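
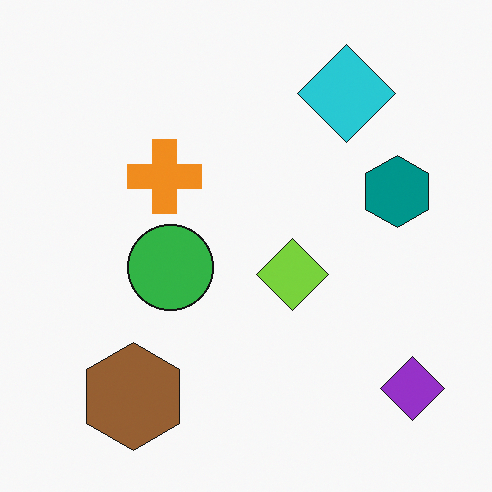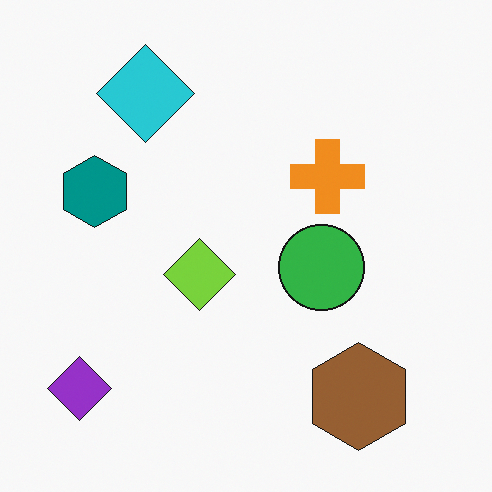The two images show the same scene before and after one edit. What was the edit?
The transformation is: flipped horizontally (left ↔ right).

The purple diamond is in the bottom-right of the first image and the bottom-left of the second — shapes on opposite sides of the vertical midline have swapped in a mirror flip.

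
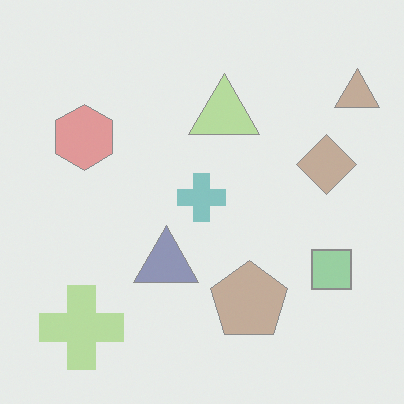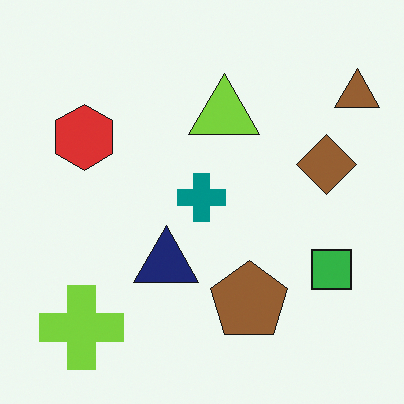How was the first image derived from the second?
The image was given much lower contrast.

Tones are pushed toward mid-grey across the whole image — a global contrast change.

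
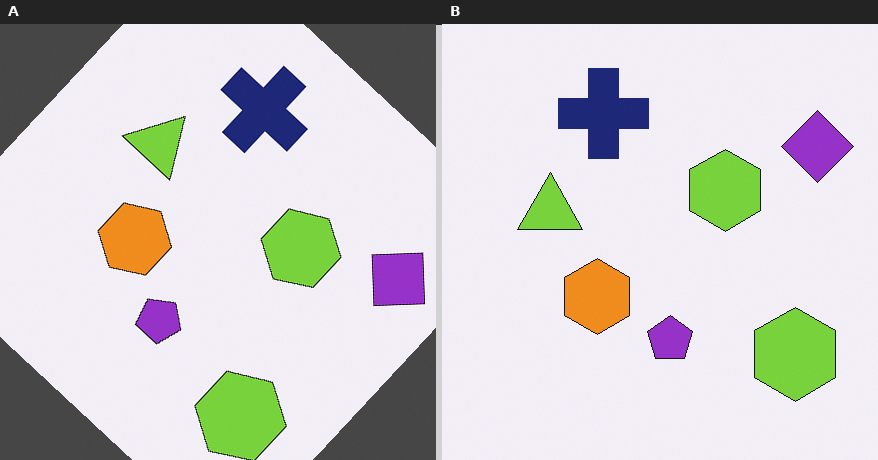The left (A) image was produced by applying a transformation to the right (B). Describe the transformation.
This is the original image rotated clockwise by a large amount — several tens of degrees.

Every shape is tilted by the same angle and the image corners show triangular fill wedges — a whole-image rotation by a non-right angle.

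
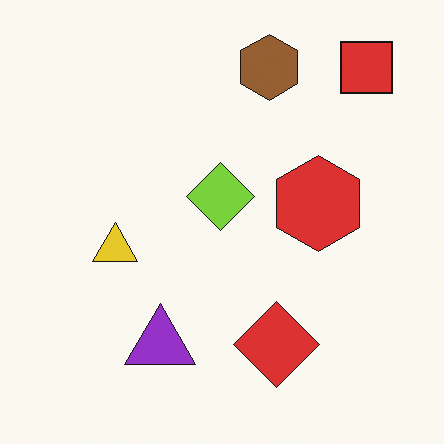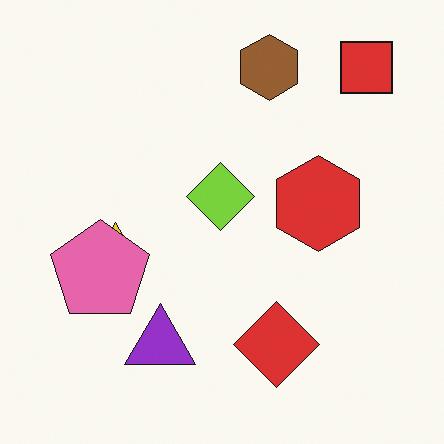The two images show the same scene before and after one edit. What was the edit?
It was overlaid with an additional pink pentagon.

A pink pentagon appears in the second image that is absent from the first.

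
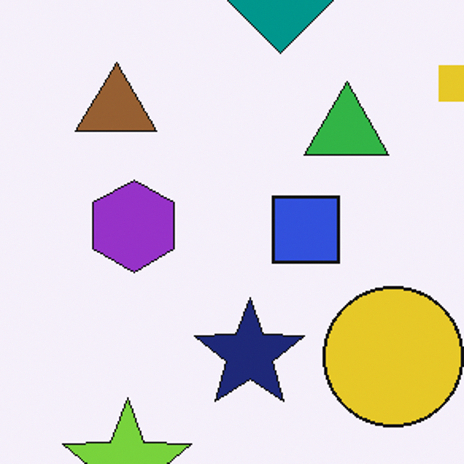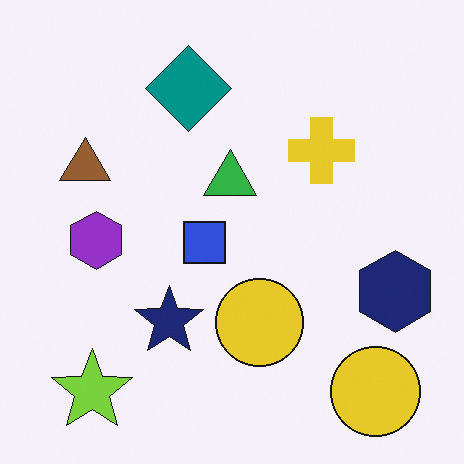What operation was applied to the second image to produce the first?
This is the original image cropped to a modestly smaller region and rescaled.

The visible shapes are larger and the field of view is narrower; shapes near the original edges may be partly or wholly outside the frame — a crop-and-rescale.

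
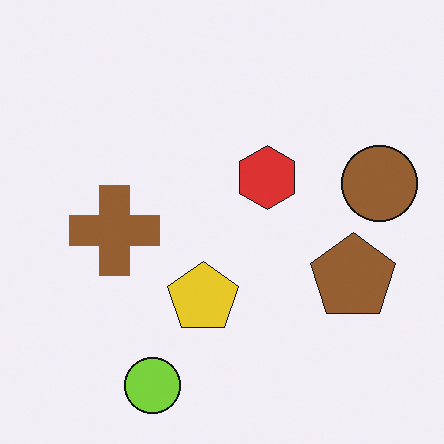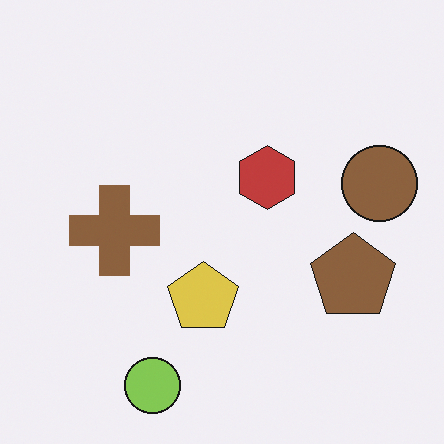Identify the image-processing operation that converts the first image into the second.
It was slightly desaturated.

All colors are more muted and greyish — a global saturation change.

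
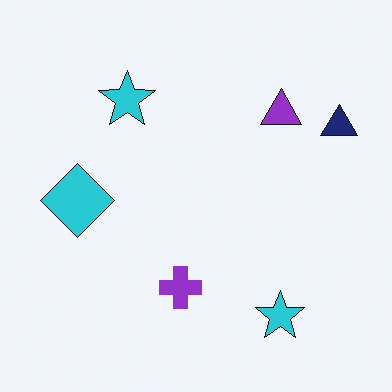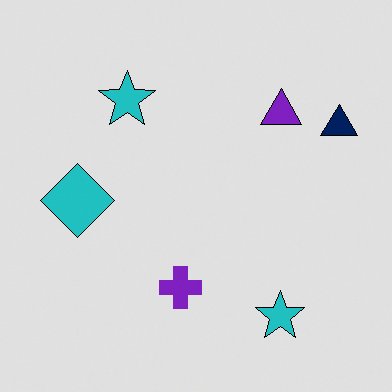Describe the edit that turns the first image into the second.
The second image is the first moderately posterized.

Each flat color has snapped to a coarser quantized level — most visibly, the near-white background has dropped to a flat grey.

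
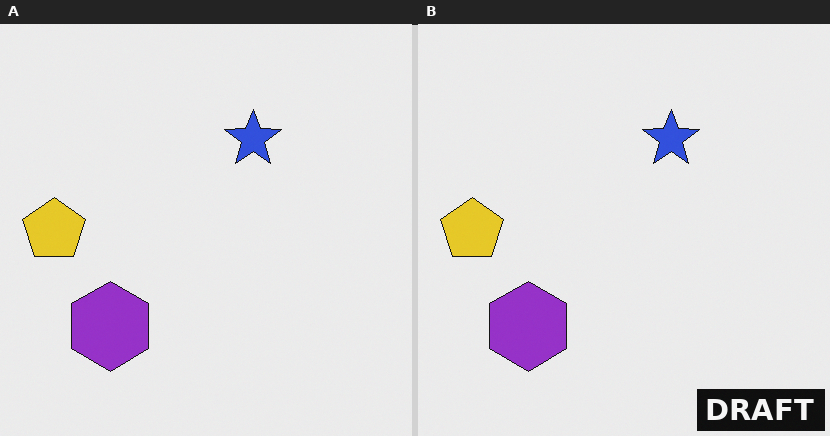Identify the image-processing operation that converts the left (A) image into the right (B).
It was watermarked with the text "DRAFT" in the lower-right corner.

A dark label reading "DRAFT" appears in the lower-right corner.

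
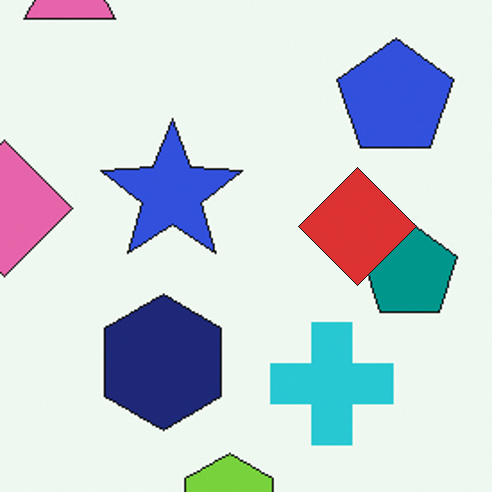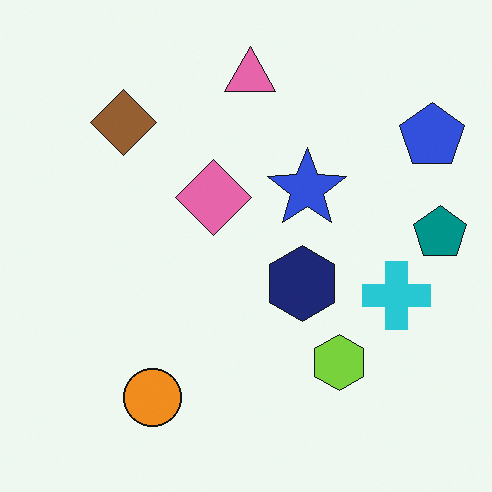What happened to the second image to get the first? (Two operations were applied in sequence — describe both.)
The image was cropped to a noticeably smaller region and rescaled, then overlaid with an additional red diamond.

The visible shapes are larger and the field of view is narrower; shapes near the original edges may be partly or wholly outside the frame — a crop-and-rescale. A red diamond appears in the first image that is absent from the second.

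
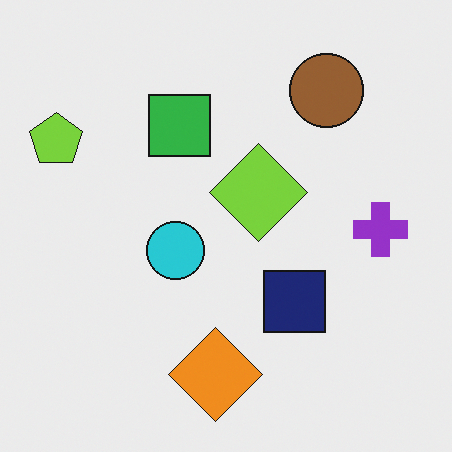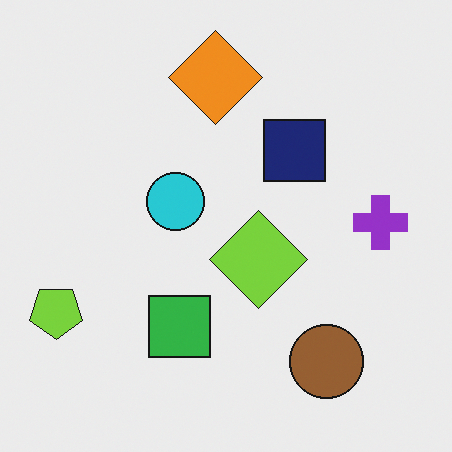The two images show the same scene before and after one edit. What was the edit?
This is the original image flipped vertically (top ↔ bottom).

The orange diamond is in the bottom of the first image and the top of the second — shapes on opposite sides of the horizontal midline have swapped in a mirror flip.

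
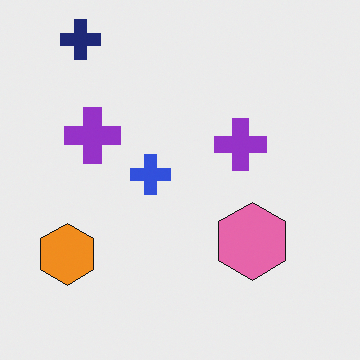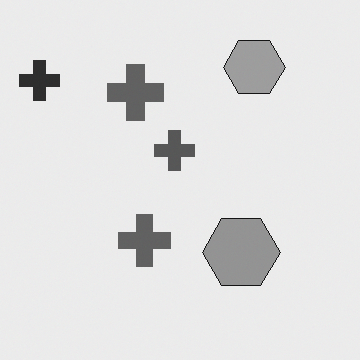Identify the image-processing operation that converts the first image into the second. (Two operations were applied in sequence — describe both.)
The image was converted to grayscale, then transposed (reflected across the top-left ↔ bottom-right diagonal).

All color is removed — every shape is now a shade of grey. Shapes have swapped their row and column positions — what was in the top-right is now in the bottom-left — a diagonal reflection.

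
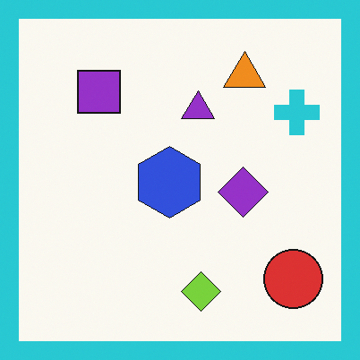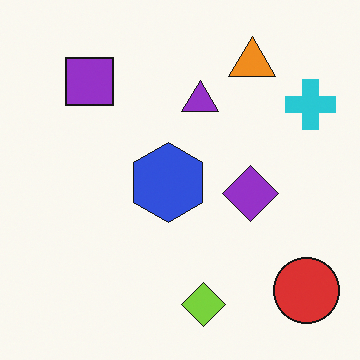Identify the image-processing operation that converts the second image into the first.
The image was framed with a cyan border.

A solid cyan frame runs around the edge of the first image, with the content slightly shrunk inside it.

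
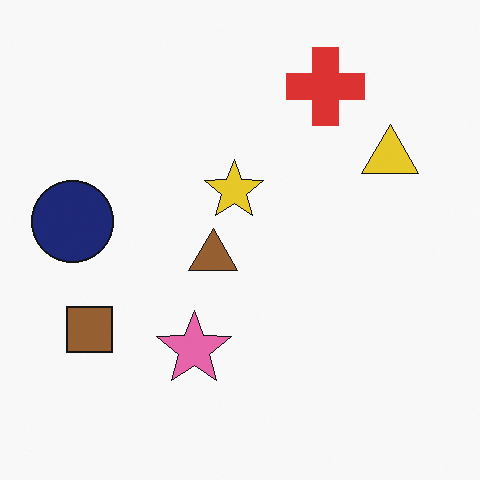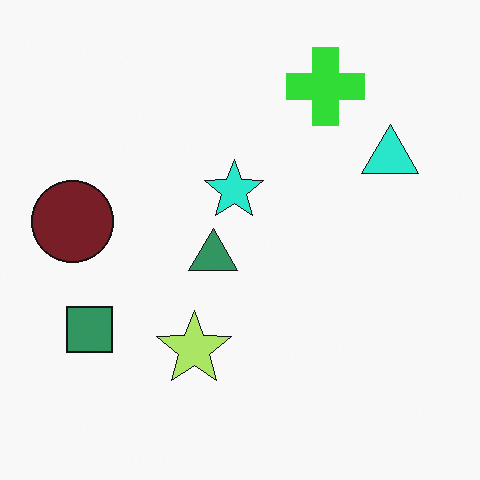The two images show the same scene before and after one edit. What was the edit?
It was hue-shifted through roughly a third of the color wheel.

Every shape's color has rotated by the same amount around the hue wheel — a uniform hue shift.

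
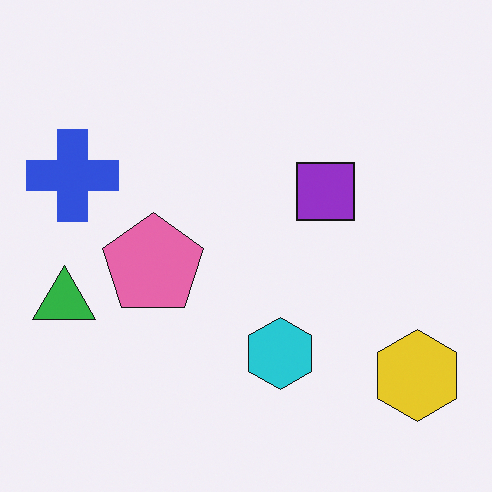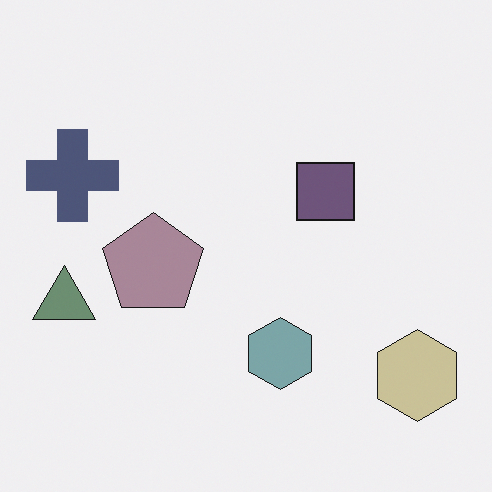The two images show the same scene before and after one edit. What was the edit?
Heavily desaturated.

All colors are more muted and greyish — a global saturation change.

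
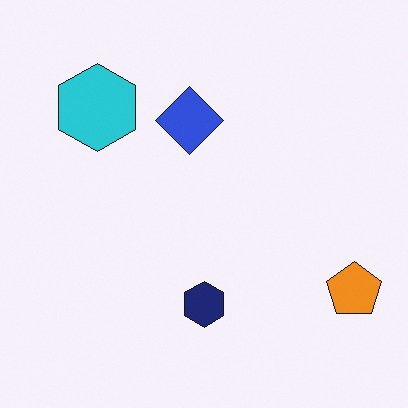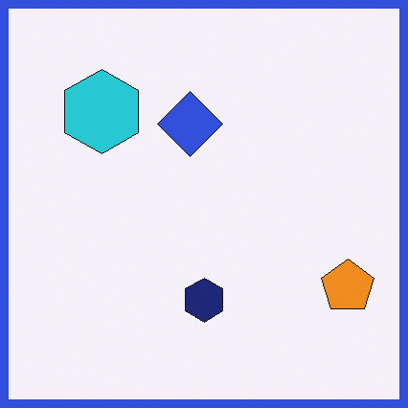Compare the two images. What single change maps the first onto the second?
It was framed with a blue border.

A solid blue frame runs around the edge of the second image, with the content slightly shrunk inside it.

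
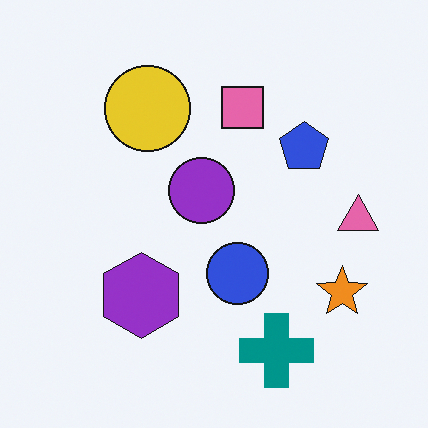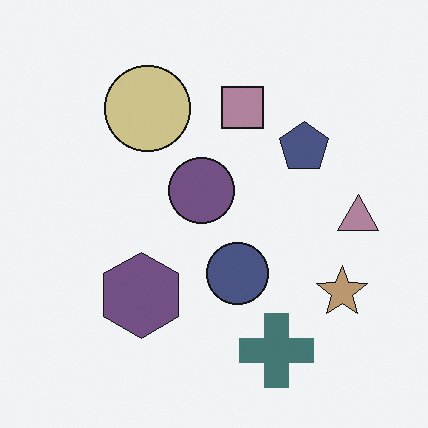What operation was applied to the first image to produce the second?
Heavily desaturated.

All colors are more muted and greyish — a global saturation change.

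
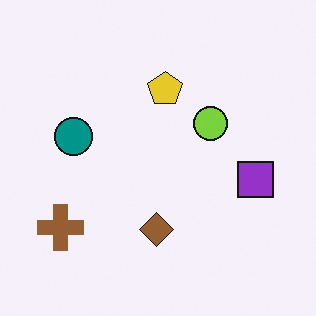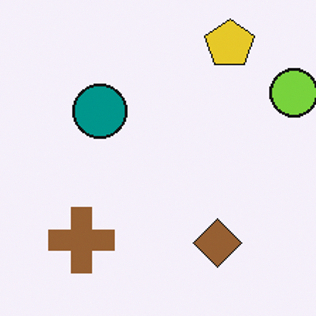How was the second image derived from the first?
The second image is the first cropped slightly and scaled back up.

The visible shapes are larger and the field of view is narrower; shapes near the original edges may be partly or wholly outside the frame — a crop-and-rescale.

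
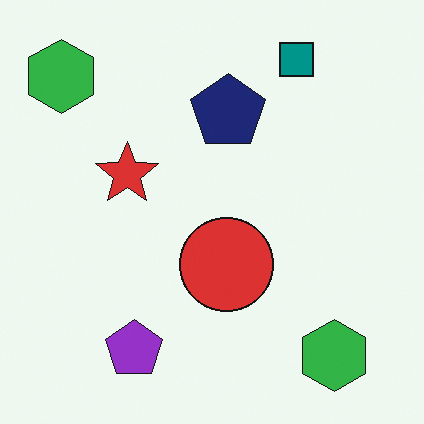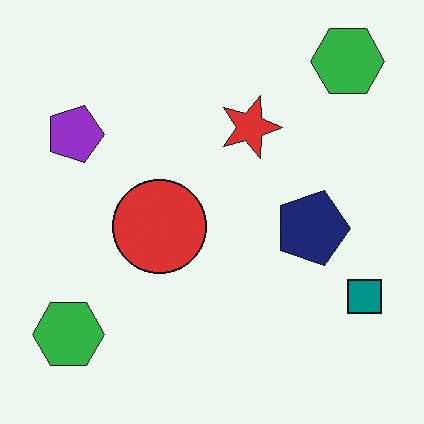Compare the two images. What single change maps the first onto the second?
The image was rotated 90° clockwise.

The teal square sits in the top-right of the first image and the bottom-right of the second — consistent with a whole-image 90° clockwise rotation.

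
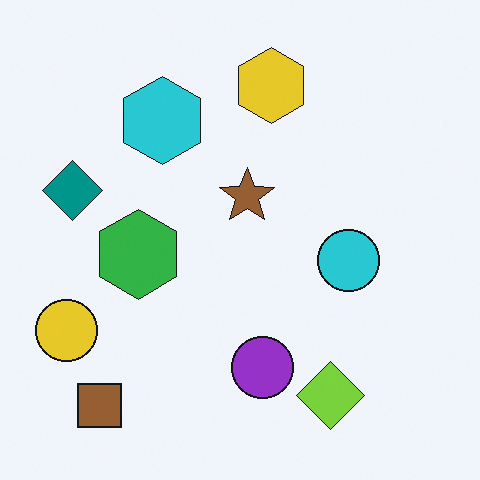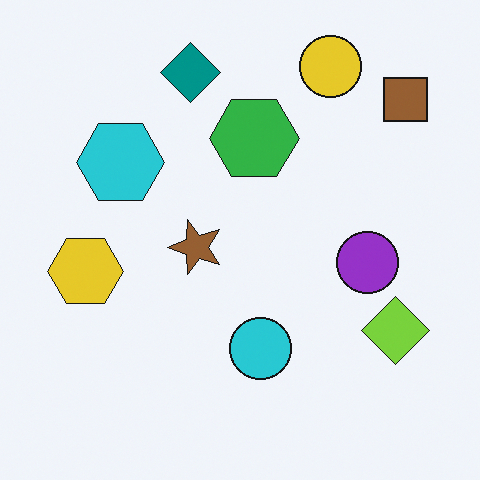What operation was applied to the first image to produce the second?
Transposed (reflected across the top-left ↔ bottom-right diagonal).

Shapes have swapped their row and column positions — what was in the top-right is now in the bottom-left — a diagonal reflection.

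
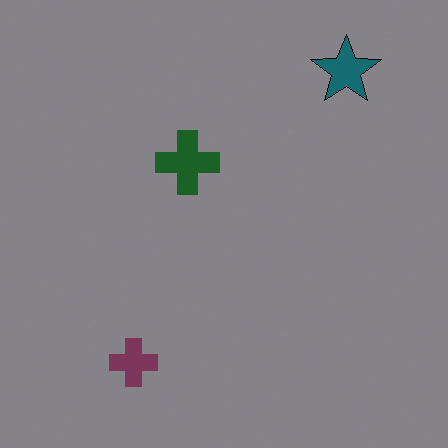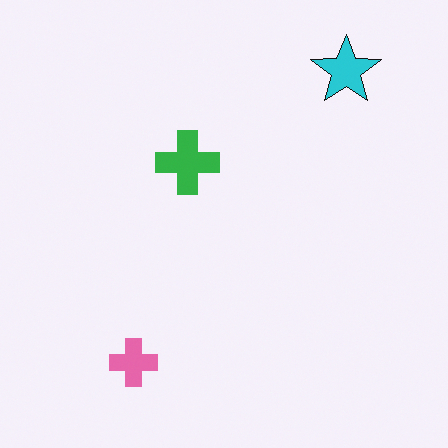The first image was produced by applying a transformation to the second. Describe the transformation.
The image was noticeably darkened.

Every pixel — background and shapes alike — is uniformly darkened.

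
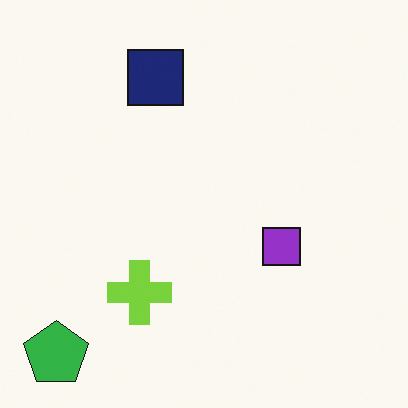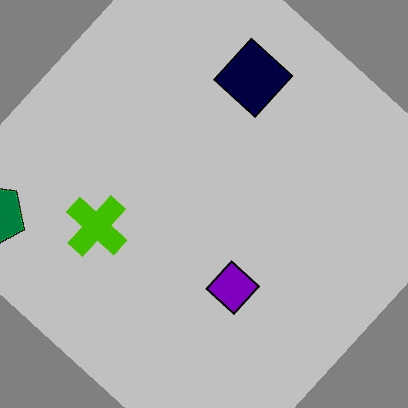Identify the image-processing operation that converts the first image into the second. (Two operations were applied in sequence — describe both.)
Rotated clockwise by a large amount — several tens of degrees, then aggressively posterized.

Every shape is tilted by the same angle and the image corners show triangular fill wedges — a whole-image rotation by a non-right angle. Each flat color has snapped to a coarser quantized level — most visibly, the near-white background has dropped to a flat grey.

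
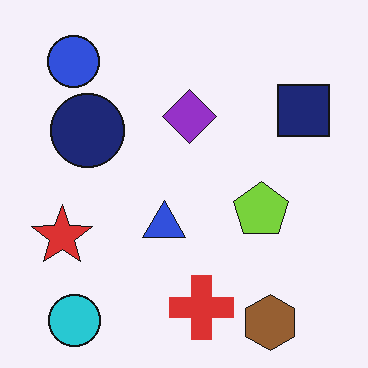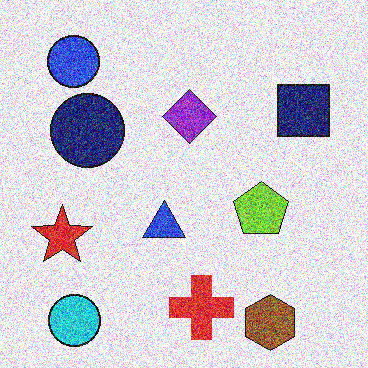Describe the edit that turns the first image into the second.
It was degraded with heavy additive noise.

Random speckle covers the whole image, including the flat background.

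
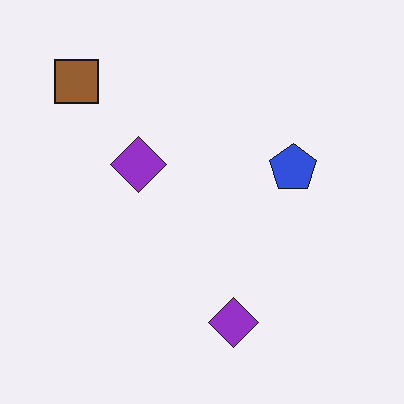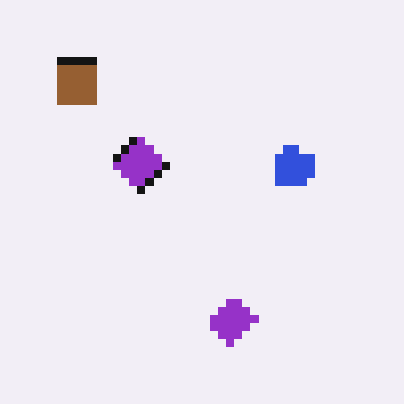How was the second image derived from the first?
This is the original image moderately pixelated.

Shapes are reduced to large square blocks; fine edges and outlines are lost — a downscale-then-upscale (mosaic) effect.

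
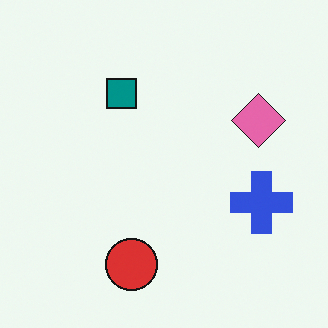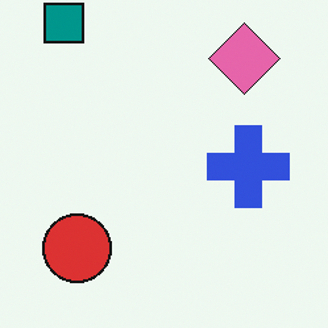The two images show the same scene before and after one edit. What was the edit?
It was cropped slightly and scaled back up.

The visible shapes are larger and the field of view is narrower; shapes near the original edges may be partly or wholly outside the frame — a crop-and-rescale.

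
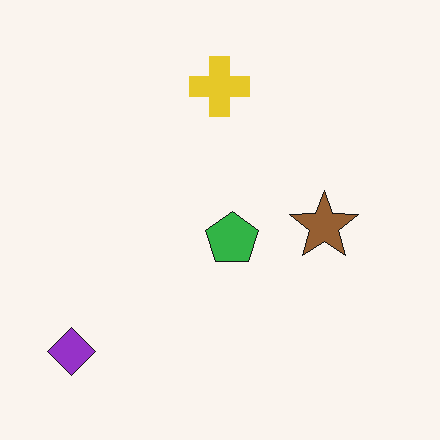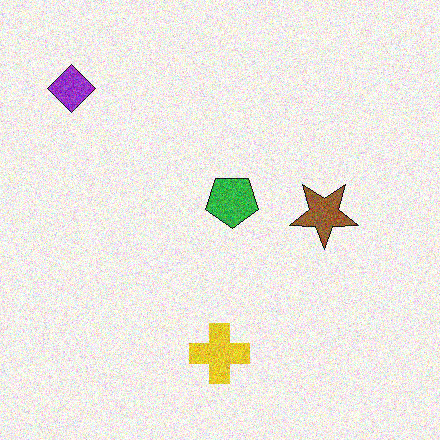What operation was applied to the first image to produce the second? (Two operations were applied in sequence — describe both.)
The second image is the first flipped vertically (top ↔ bottom), then degraded with moderate additive noise.

The yellow cross is in the top of the first image and the bottom of the second — shapes on opposite sides of the horizontal midline have swapped in a mirror flip. Random speckle covers the whole image, including the flat background.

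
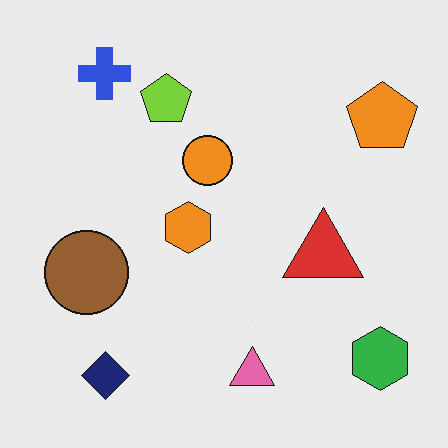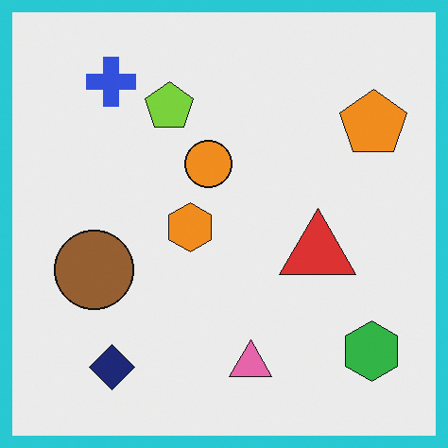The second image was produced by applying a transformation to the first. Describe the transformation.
It was framed with a cyan border.

A solid cyan frame runs around the edge of the second image, with the content slightly shrunk inside it.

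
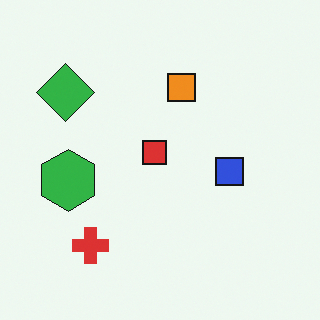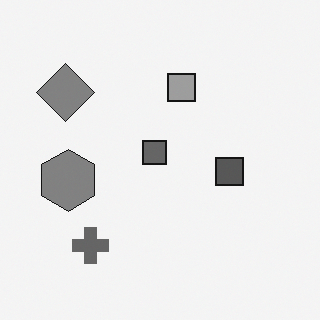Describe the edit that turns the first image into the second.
It was converted to grayscale.

All color is removed — every shape is now a shade of grey.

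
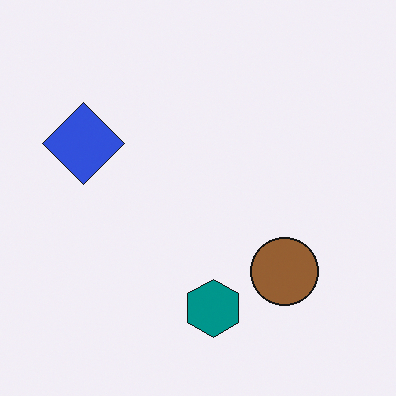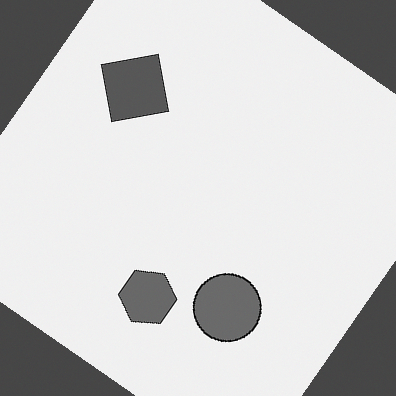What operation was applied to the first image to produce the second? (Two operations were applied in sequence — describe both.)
The transformation is: rotated clockwise by a large amount — several tens of degrees, then converted to grayscale.

Every shape is tilted by the same angle and the image corners show triangular fill wedges — a whole-image rotation by a non-right angle. All color is removed — every shape is now a shade of grey.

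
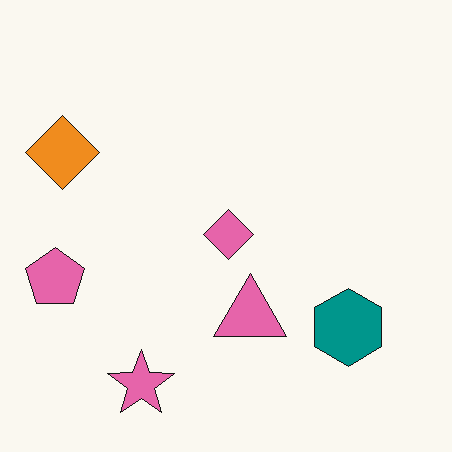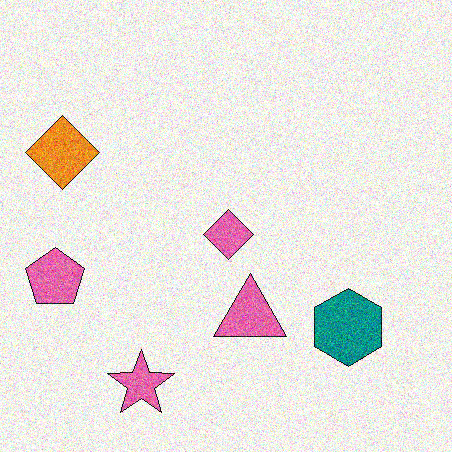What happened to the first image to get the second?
The image was degraded with strong gaussian noise.

Random speckle covers the whole image, including the flat background.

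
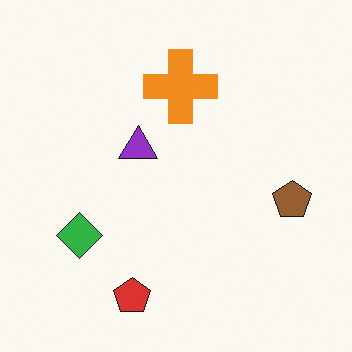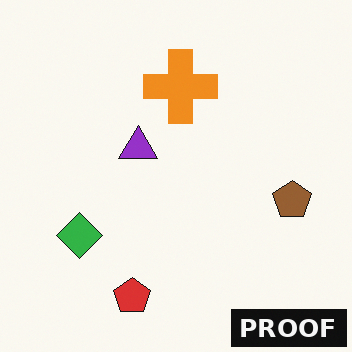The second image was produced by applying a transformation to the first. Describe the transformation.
It was watermarked with the text "PROOF" in the lower-right corner.

A dark label reading "PROOF" appears in the lower-right corner.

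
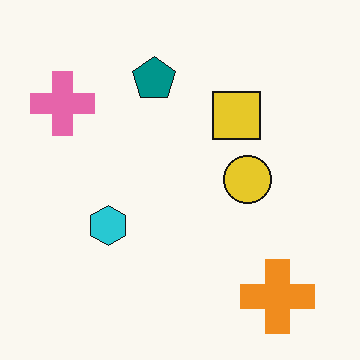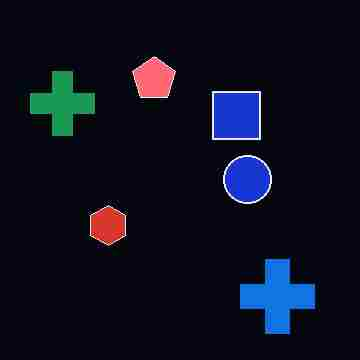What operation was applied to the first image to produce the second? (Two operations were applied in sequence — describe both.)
It was color-inverted (negative), then heavily JPEG-compressed with obvious blocking artifacts.

The light background has become dark and every shape's color is its complement — a photographic negative. Blocky 8×8 compression artifacts appear around shape edges and the flat background shows ringing — characteristic JPEG degradation.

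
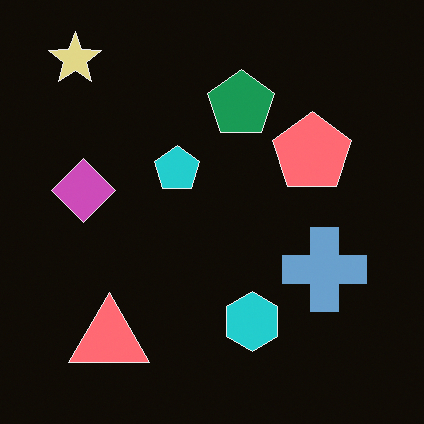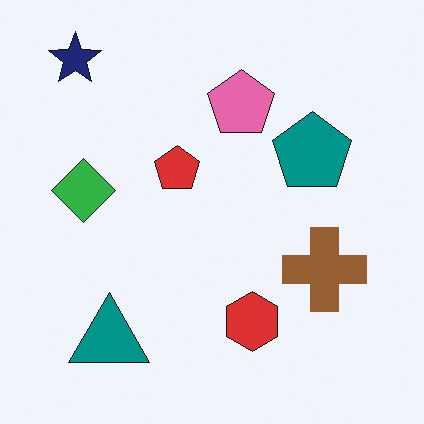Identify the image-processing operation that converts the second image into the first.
Color-inverted (negative).

The light background has become dark and every shape's color is its complement — a photographic negative.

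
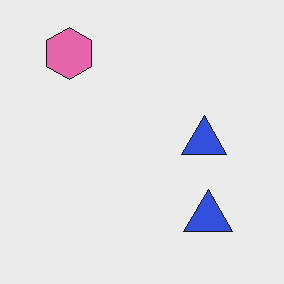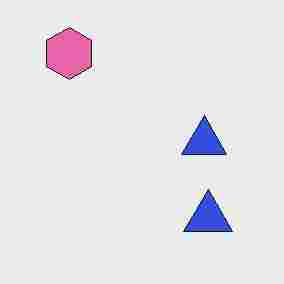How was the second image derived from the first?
Heavily JPEG-compressed with obvious blocking artifacts.

Blocky 8×8 compression artifacts appear around shape edges and the flat background shows ringing — characteristic JPEG degradation.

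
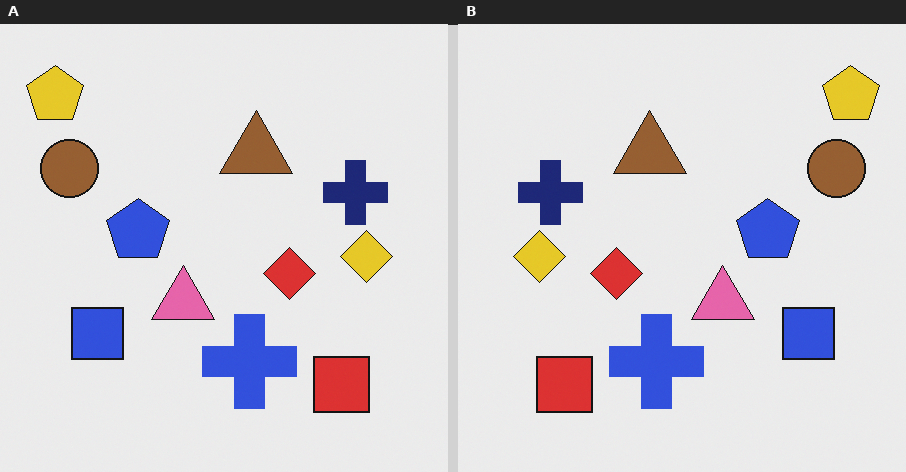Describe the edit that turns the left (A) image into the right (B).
Flipped horizontally (left ↔ right).

The yellow pentagon is in the top-left of the left (A) image and the top-right of the right (B) — shapes on opposite sides of the vertical midline have swapped in a mirror flip.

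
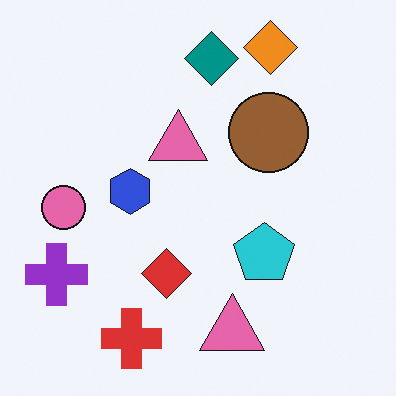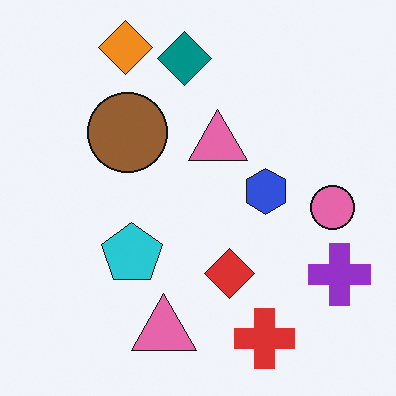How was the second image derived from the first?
Flipped horizontally (left ↔ right).

The purple cross is in the bottom-left of the first image and the bottom-right of the second — shapes on opposite sides of the vertical midline have swapped in a mirror flip.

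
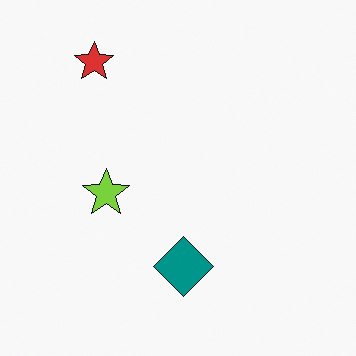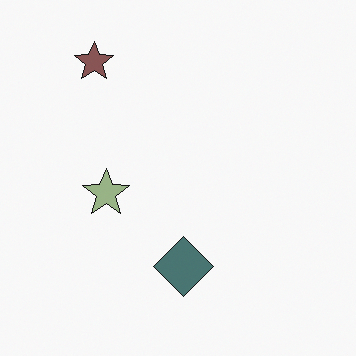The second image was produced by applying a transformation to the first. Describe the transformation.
This is the original image heavily desaturated.

All colors are more muted and greyish — a global saturation change.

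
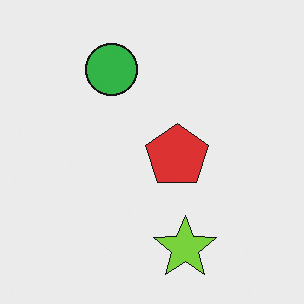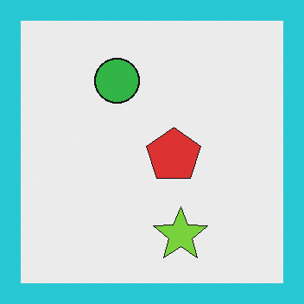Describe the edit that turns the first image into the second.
It was framed with a cyan border.

A solid cyan frame runs around the edge of the second image, with the content slightly shrunk inside it.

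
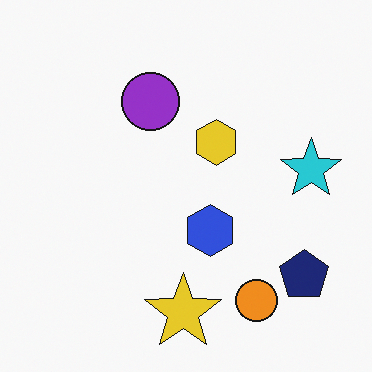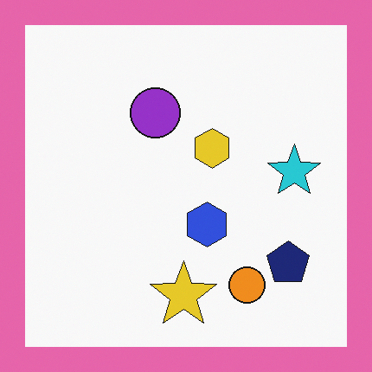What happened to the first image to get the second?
The second image is the first framed with a pink border.

A solid pink frame runs around the edge of the second image, with the content slightly shrunk inside it.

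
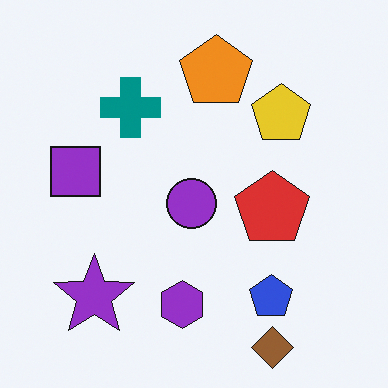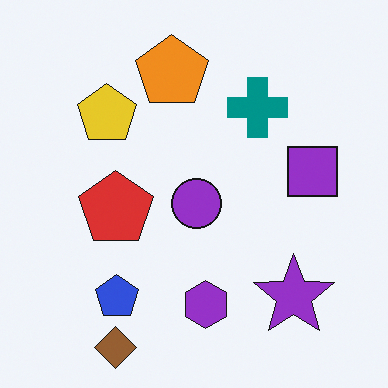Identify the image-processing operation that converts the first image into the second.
This is the original image flipped horizontally (left ↔ right).

The purple square is in the left of the first image and the right of the second — shapes on opposite sides of the vertical midline have swapped in a mirror flip.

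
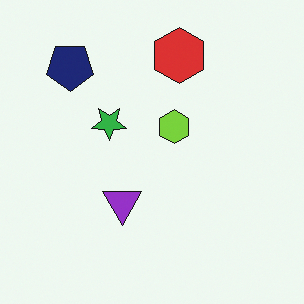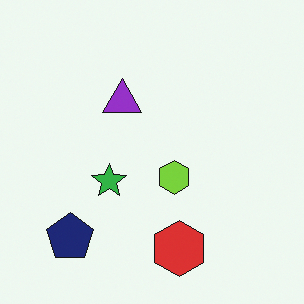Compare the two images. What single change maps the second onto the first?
The transformation is: flipped vertically (top ↔ bottom).

The red hexagon is in the bottom of the second image and the top of the first — shapes on opposite sides of the horizontal midline have swapped in a mirror flip.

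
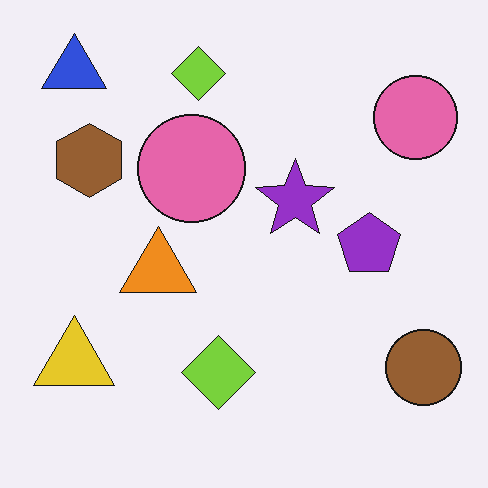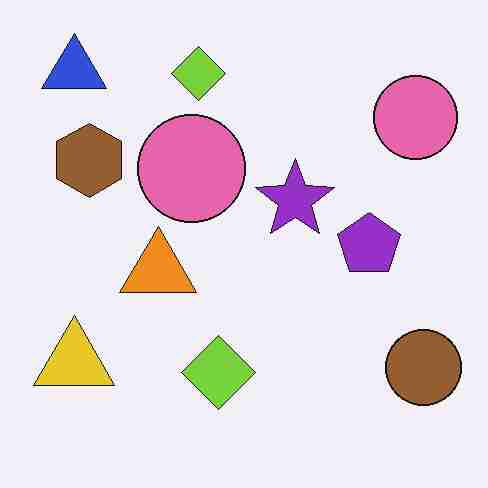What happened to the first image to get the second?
The transformation is: heavily JPEG-compressed with obvious blocking artifacts.

Blocky 8×8 compression artifacts appear around shape edges and the flat background shows ringing — characteristic JPEG degradation.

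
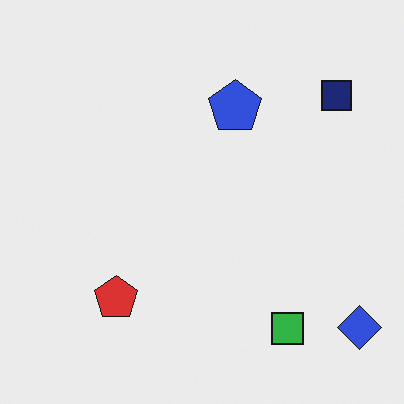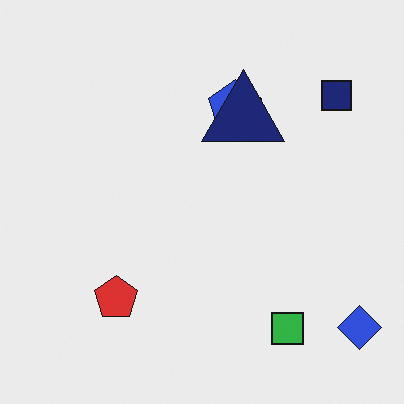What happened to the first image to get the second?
This is the original image overlaid with an additional navy triangle.

A navy triangle appears in the second image that is absent from the first.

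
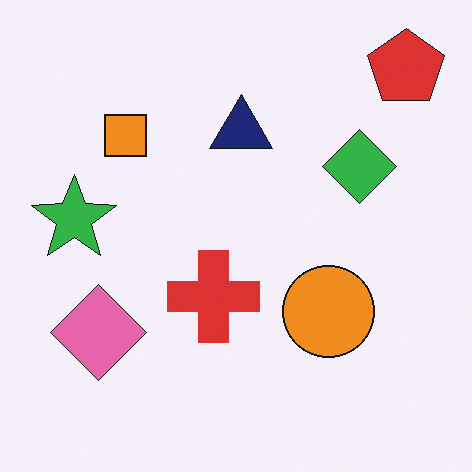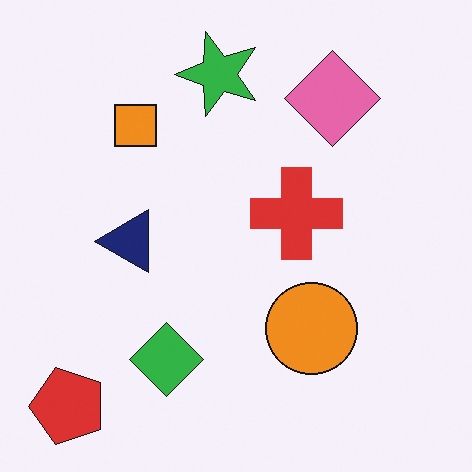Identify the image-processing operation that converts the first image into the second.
It was transposed (reflected across the top-left ↔ bottom-right diagonal).

Shapes have swapped their row and column positions — what was in the top-right is now in the bottom-left — a diagonal reflection.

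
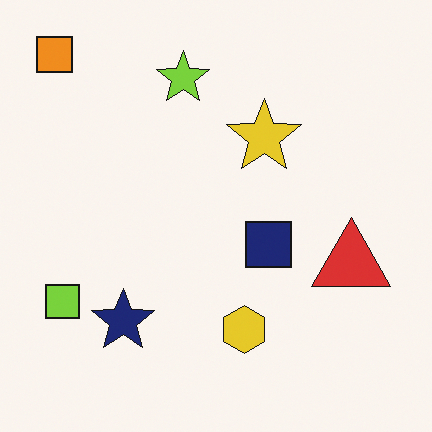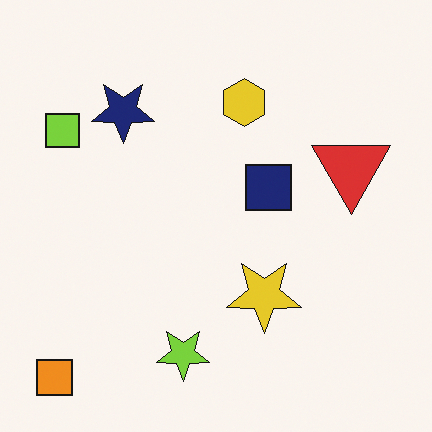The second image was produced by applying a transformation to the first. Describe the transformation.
It was flipped vertically (top ↔ bottom).

The orange square is in the top-left of the first image and the bottom-left of the second — shapes on opposite sides of the horizontal midline have swapped in a mirror flip.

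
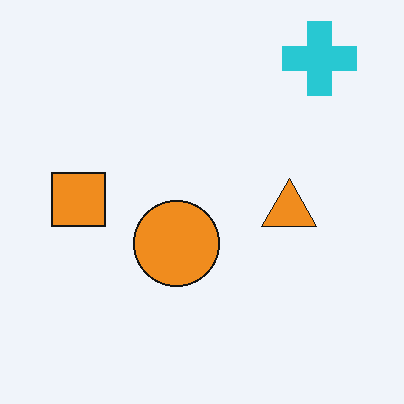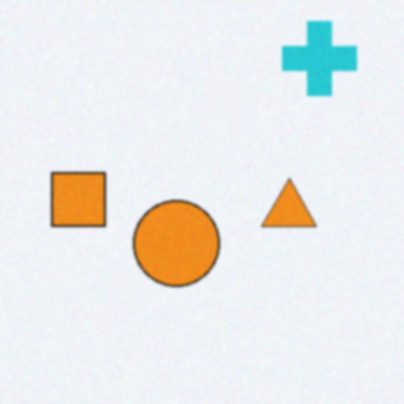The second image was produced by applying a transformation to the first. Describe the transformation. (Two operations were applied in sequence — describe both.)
This is the original image degraded with light additive noise, then given a subtle gaussian blur.

Random speckle covers the whole image, including the flat background. Shape edges and outlines are uniformly softened across the whole image.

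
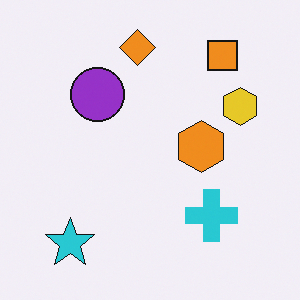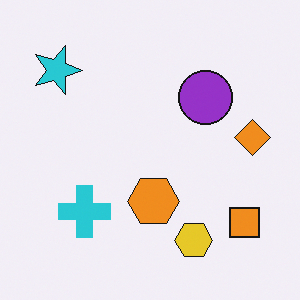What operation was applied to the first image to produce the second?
Rotated 90° clockwise.

The cyan star sits in the bottom-left of the first image and the top-left of the second — consistent with a whole-image 90° clockwise rotation.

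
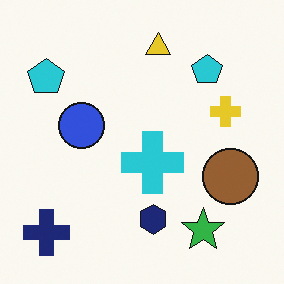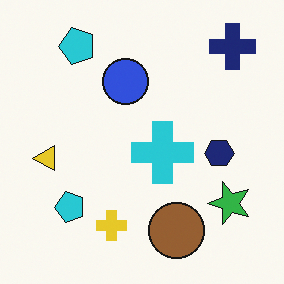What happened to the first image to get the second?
The transformation is: transposed (reflected across the top-left ↔ bottom-right diagonal).

Shapes have swapped their row and column positions — what was in the top-right is now in the bottom-left — a diagonal reflection.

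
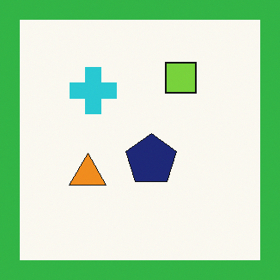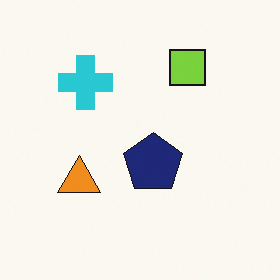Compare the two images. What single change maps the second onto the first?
Framed with a green border.

A solid green frame runs around the edge of the first image, with the content slightly shrunk inside it.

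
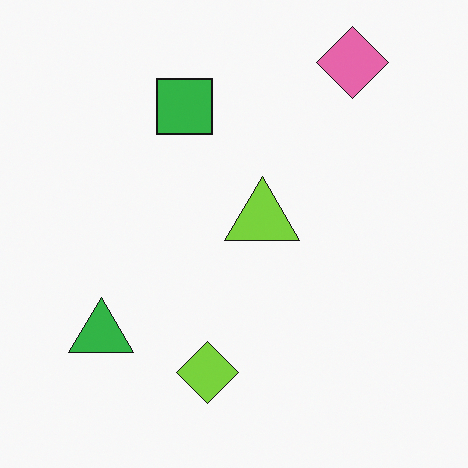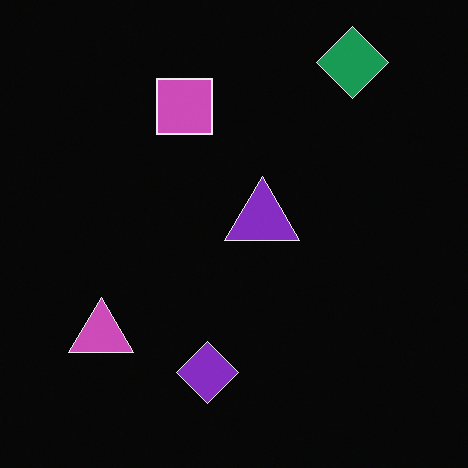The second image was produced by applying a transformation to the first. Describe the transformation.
The second image is the first color-inverted (negative).

The light background has become dark and every shape's color is its complement — a photographic negative.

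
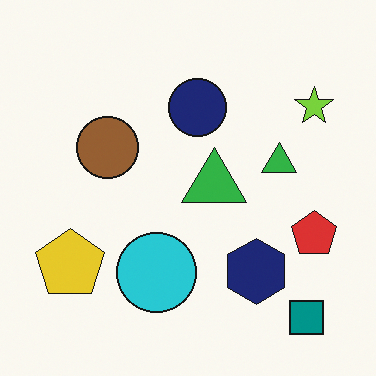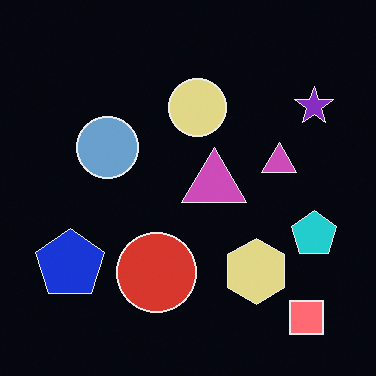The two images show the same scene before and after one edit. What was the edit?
The second image is the first color-inverted (negative).

The light background has become dark and every shape's color is its complement — a photographic negative.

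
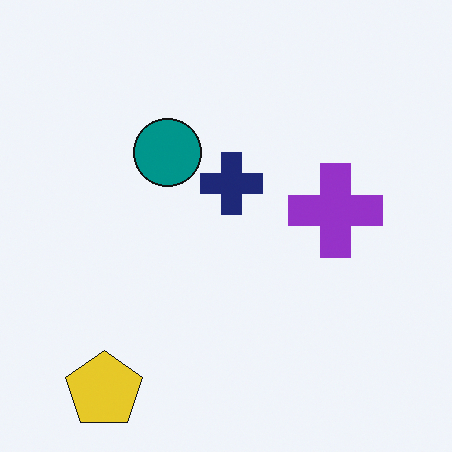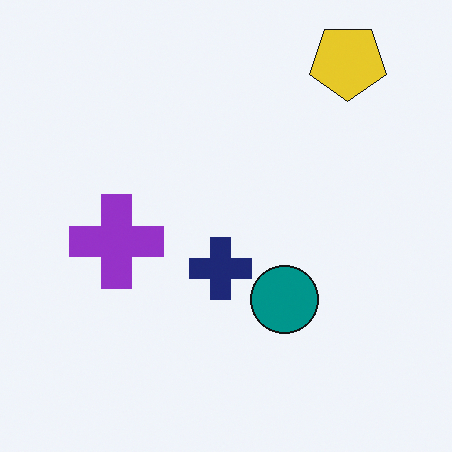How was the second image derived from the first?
This is the original image rotated 180°.

The yellow pentagon sits in the bottom-left of the first image and the top-right of the second — consistent with a whole-image 180° rotation.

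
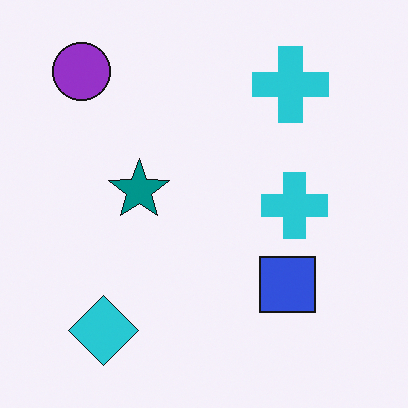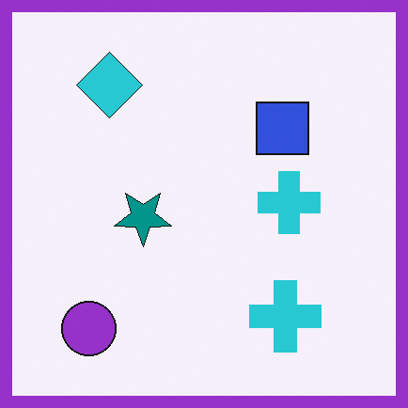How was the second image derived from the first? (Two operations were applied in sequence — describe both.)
Flipped vertically (top ↔ bottom), then framed with a purple border.

The purple circle is in the top-left of the first image and the bottom-left of the second — shapes on opposite sides of the horizontal midline have swapped in a mirror flip. A solid purple frame runs around the edge of the second image, with the content slightly shrunk inside it.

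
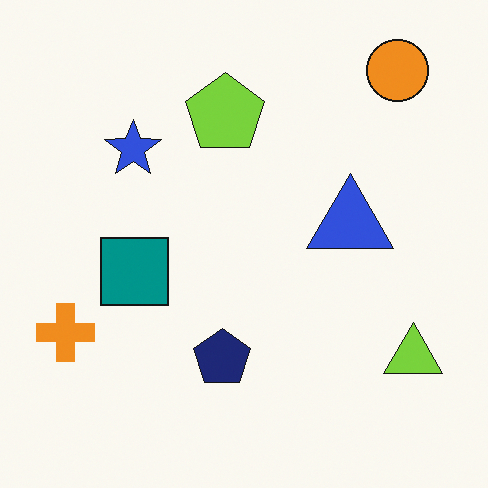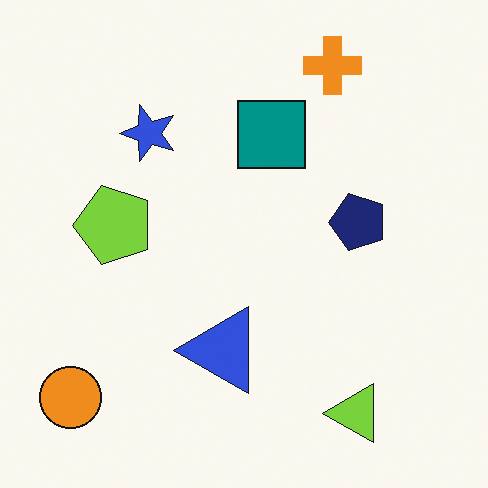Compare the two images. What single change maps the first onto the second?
Transposed (reflected across the top-left ↔ bottom-right diagonal).

Shapes have swapped their row and column positions — what was in the top-right is now in the bottom-left — a diagonal reflection.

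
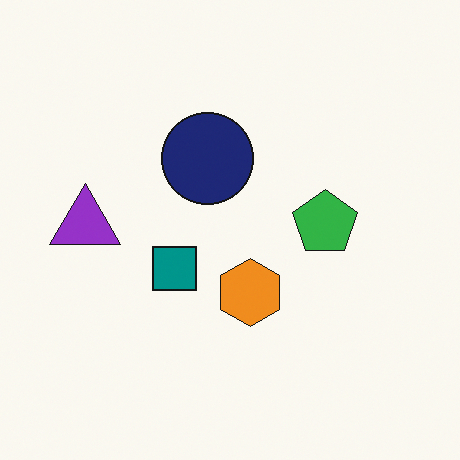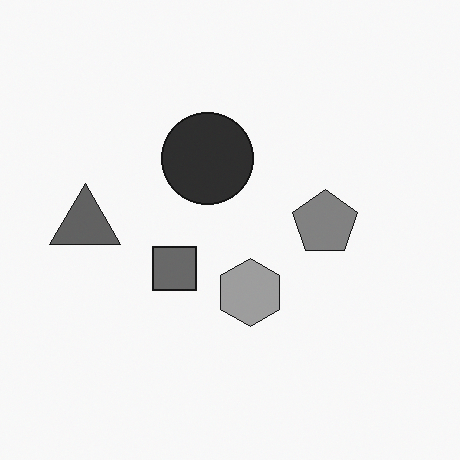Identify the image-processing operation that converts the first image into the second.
The image was converted to grayscale.

All color is removed — every shape is now a shade of grey.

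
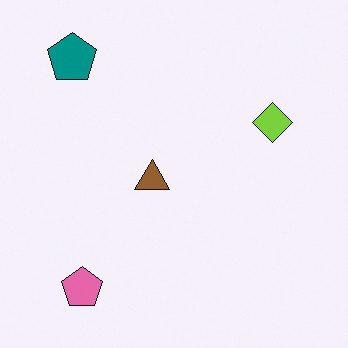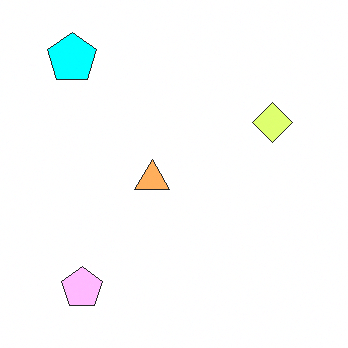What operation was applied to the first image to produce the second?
The image was brightened a lot.

Every pixel — background and shapes alike — is uniformly brightened.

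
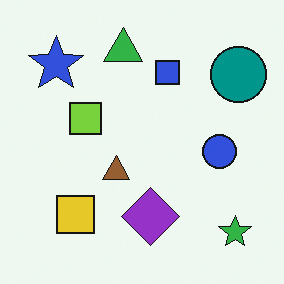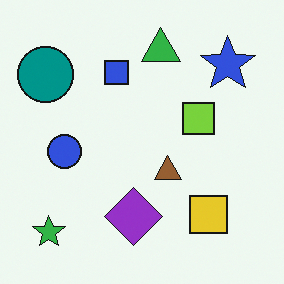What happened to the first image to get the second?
Flipped horizontally (left ↔ right).

The teal circle is in the top-right of the first image and the top-left of the second — shapes on opposite sides of the vertical midline have swapped in a mirror flip.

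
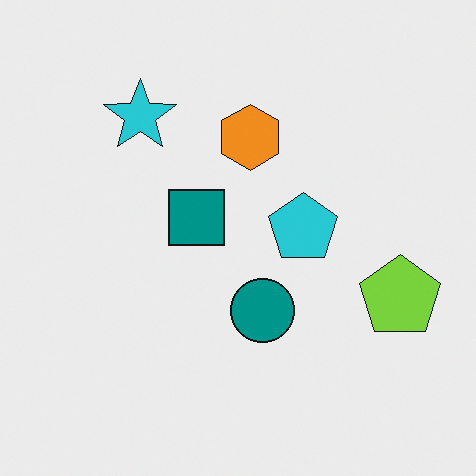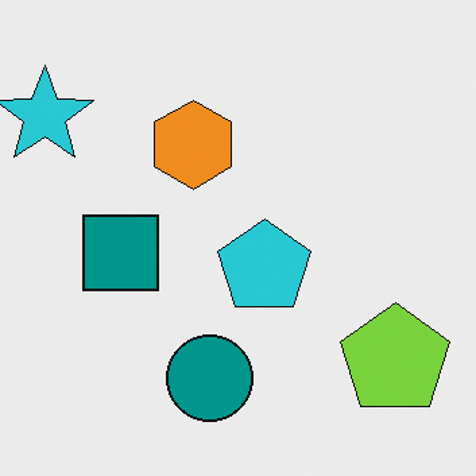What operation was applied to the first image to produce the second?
This is the original image cropped to a modestly smaller region and rescaled.

The visible shapes are larger and the field of view is narrower; shapes near the original edges may be partly or wholly outside the frame — a crop-and-rescale.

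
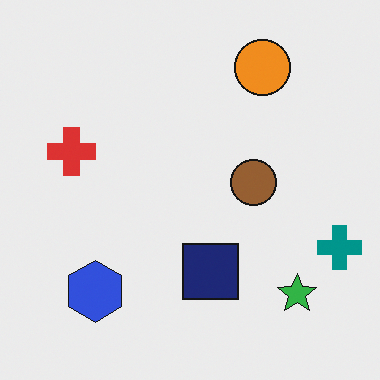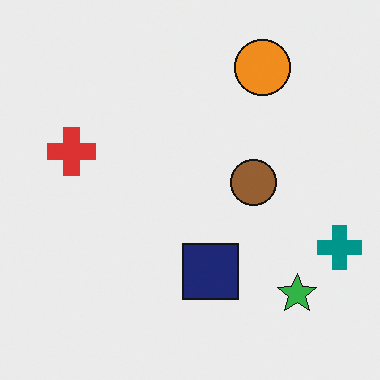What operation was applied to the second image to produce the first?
It was overlaid with an additional blue hexagon.

A blue hexagon appears in the first image that is absent from the second.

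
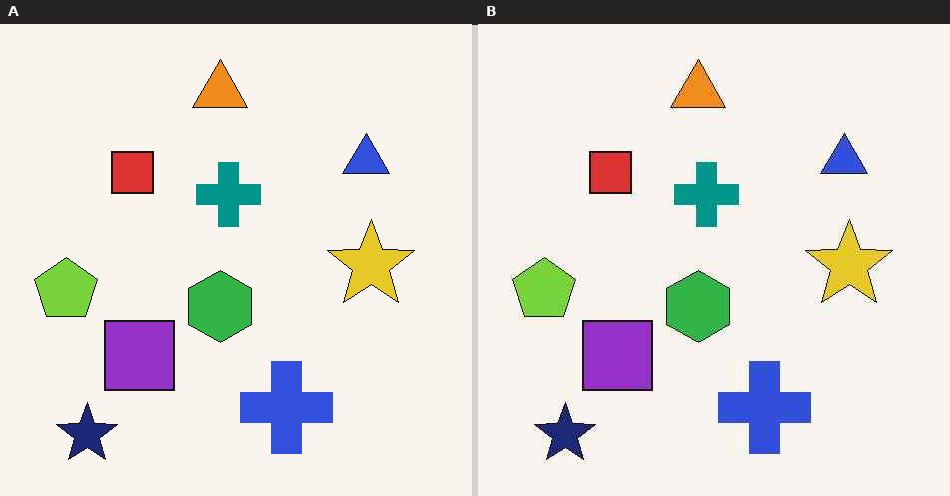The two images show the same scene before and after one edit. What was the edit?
The right (B) image is the left (A) JPEG-compressed with visible artifacts.

Blocky 8×8 compression artifacts appear around shape edges and the flat background shows ringing — characteristic JPEG degradation.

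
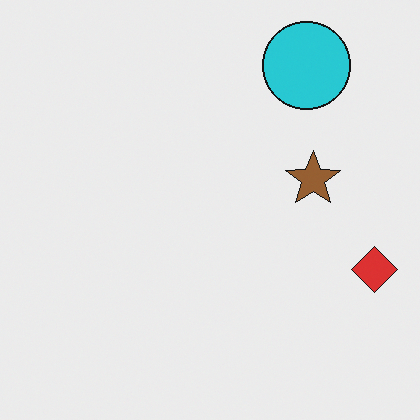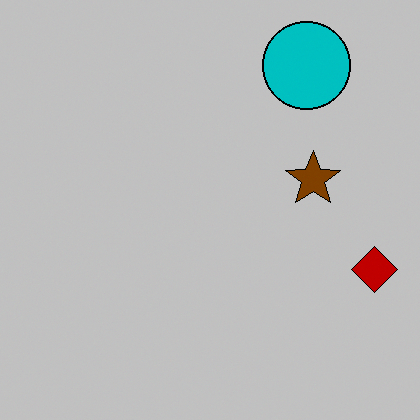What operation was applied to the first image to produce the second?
The image was heavily posterized to just a handful of flat colors.

Each flat color has snapped to a coarser quantized level — most visibly, the near-white background has dropped to a flat grey.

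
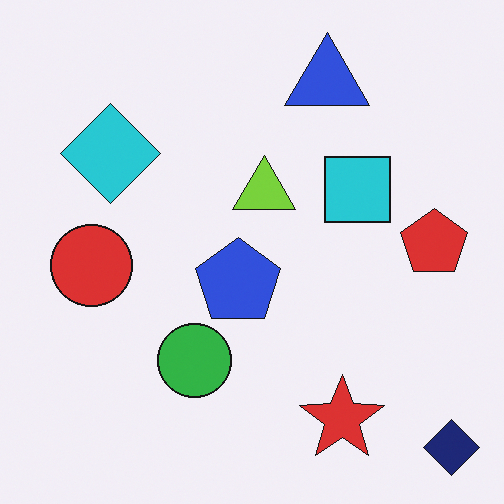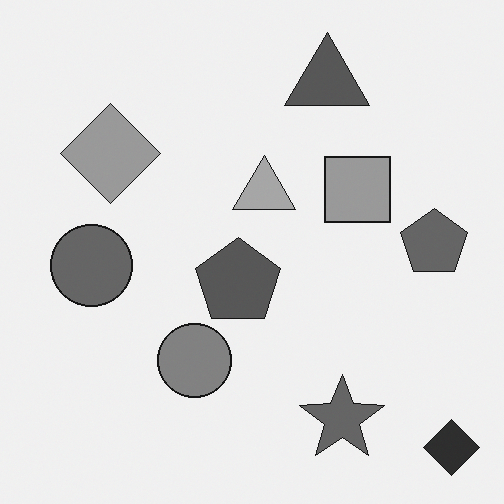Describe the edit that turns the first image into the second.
Converted to grayscale.

All color is removed — every shape is now a shade of grey.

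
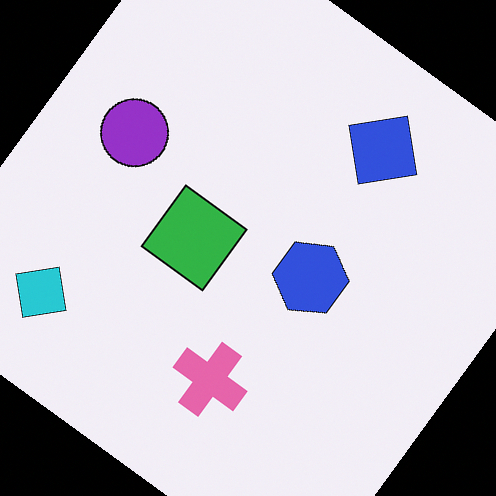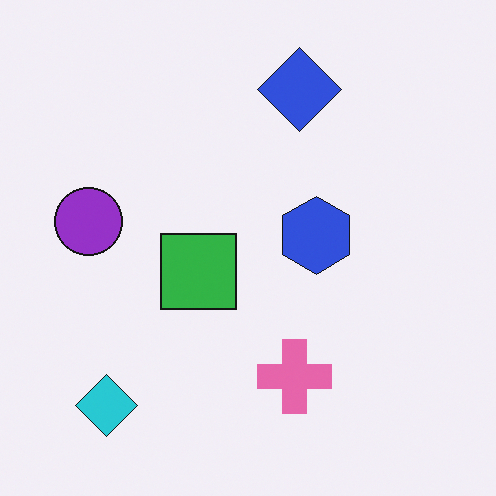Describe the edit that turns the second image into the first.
It was rotated clockwise by a large amount — several tens of degrees.

Every shape is tilted by the same angle and the image corners show triangular fill wedges — a whole-image rotation by a non-right angle.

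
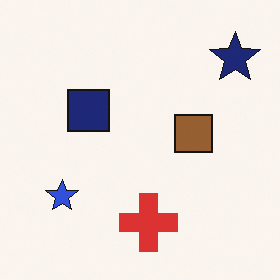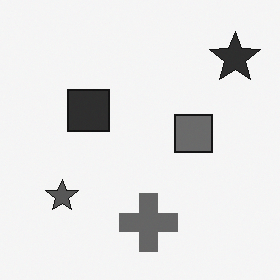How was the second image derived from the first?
This is the original image converted to grayscale.

All color is removed — every shape is now a shade of grey.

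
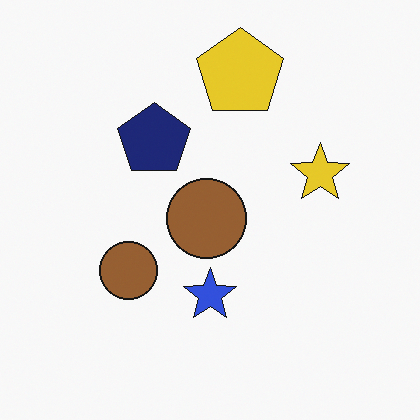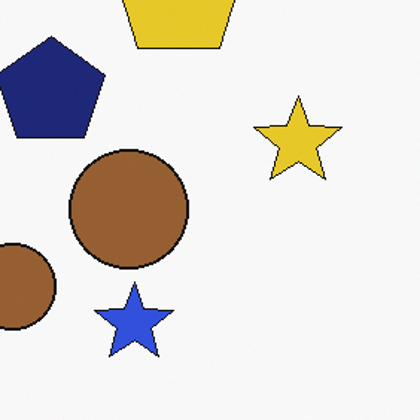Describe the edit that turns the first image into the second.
The image was cropped to a modestly smaller region and rescaled.

The visible shapes are larger and the field of view is narrower; shapes near the original edges may be partly or wholly outside the frame — a crop-and-rescale.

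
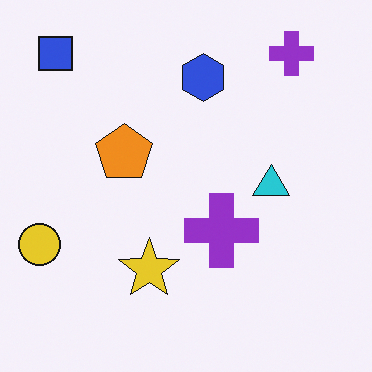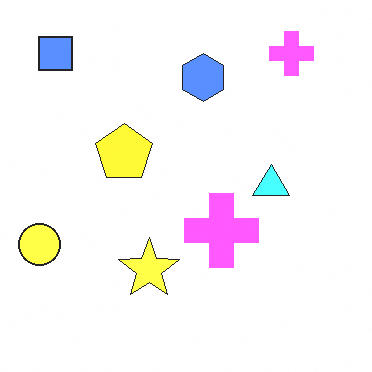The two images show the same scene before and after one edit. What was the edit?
The image was substantially brightened.

Every pixel — background and shapes alike — is uniformly brightened.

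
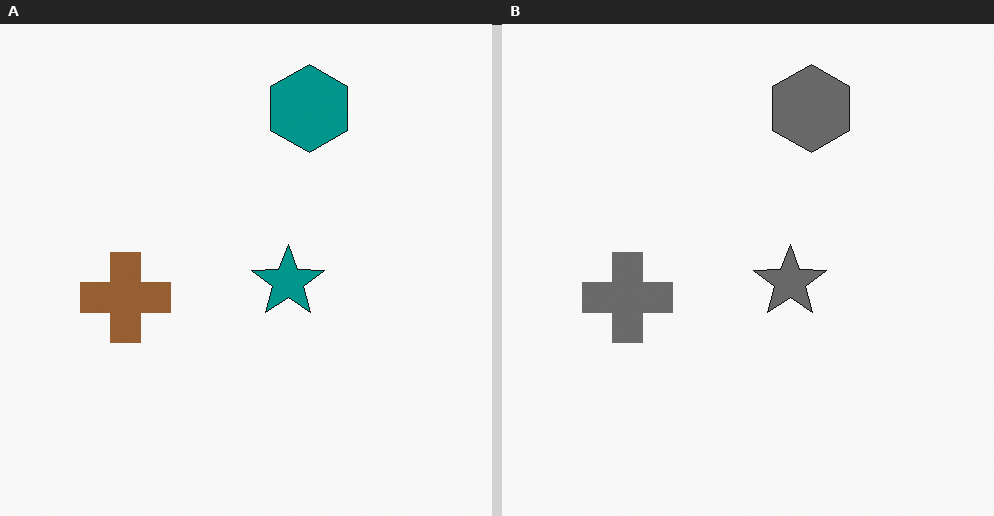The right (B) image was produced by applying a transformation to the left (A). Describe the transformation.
This is the original image converted to grayscale.

All color is removed — every shape is now a shade of grey.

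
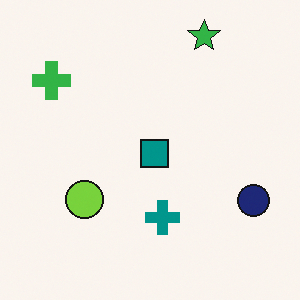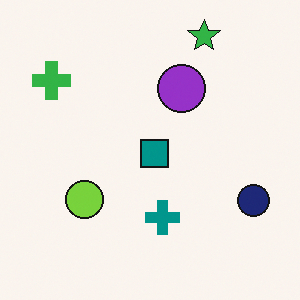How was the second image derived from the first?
The second image is the first overlaid with an additional purple circle.

A purple circle appears in the second image that is absent from the first.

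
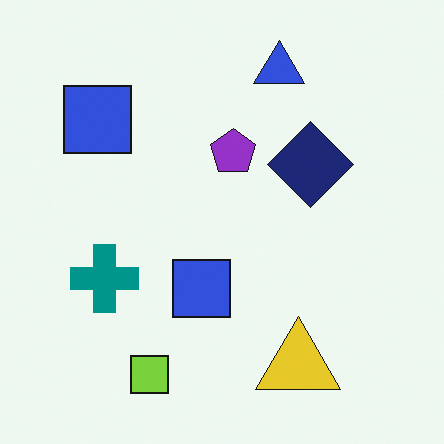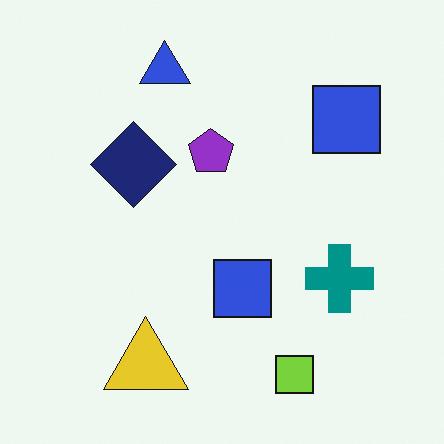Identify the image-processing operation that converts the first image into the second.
Flipped horizontally (left ↔ right).

The teal cross is in the left of the first image and the right of the second — shapes on opposite sides of the vertical midline have swapped in a mirror flip.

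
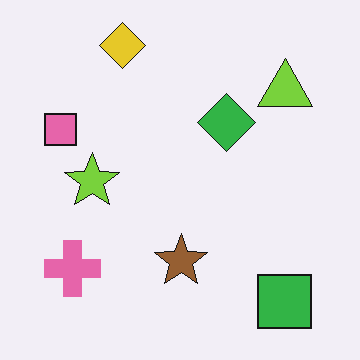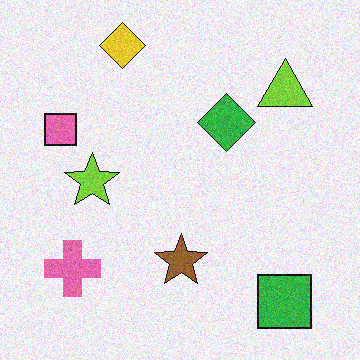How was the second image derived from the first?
This is the original image degraded with visible gaussian noise.

Random speckle covers the whole image, including the flat background.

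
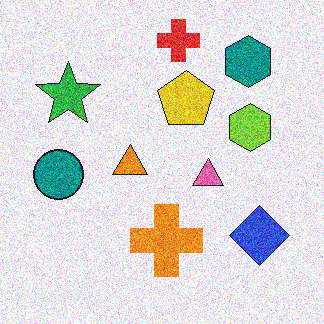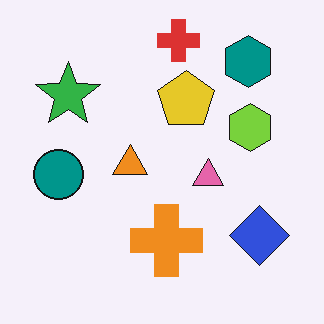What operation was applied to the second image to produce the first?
This is the original image degraded with a thick layer of grain.

Random speckle covers the whole image, including the flat background.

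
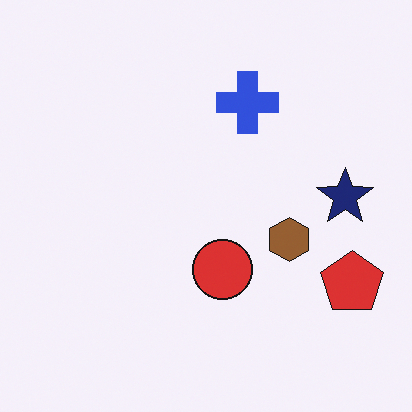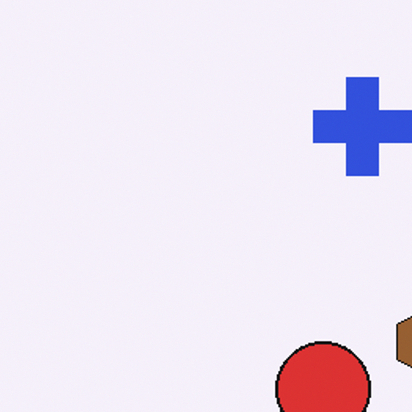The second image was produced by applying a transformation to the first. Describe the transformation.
This is the original image cropped to a modestly smaller region and rescaled.

The visible shapes are larger and the field of view is narrower; shapes near the original edges may be partly or wholly outside the frame — a crop-and-rescale.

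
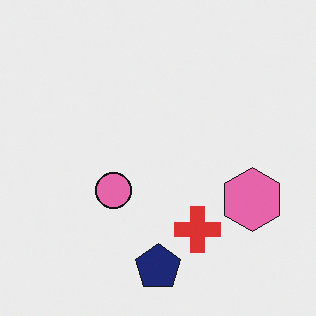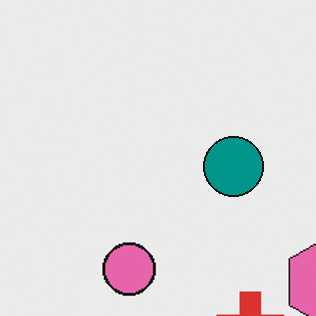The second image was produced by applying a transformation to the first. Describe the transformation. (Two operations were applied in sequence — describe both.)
Cropped to a modestly smaller region and rescaled, then overlaid with an additional teal circle.

The visible shapes are larger and the field of view is narrower; shapes near the original edges may be partly or wholly outside the frame — a crop-and-rescale. A teal circle appears in the second image that is absent from the first.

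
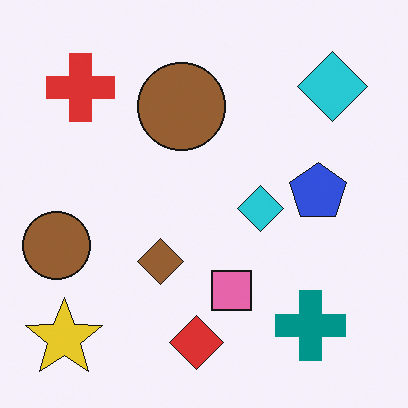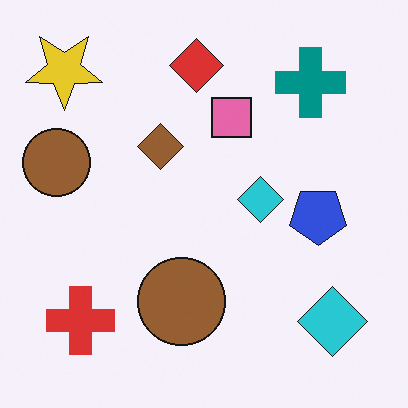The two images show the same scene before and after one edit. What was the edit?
It was flipped vertically (top ↔ bottom).

The red diamond is in the bottom of the first image and the top of the second — shapes on opposite sides of the horizontal midline have swapped in a mirror flip.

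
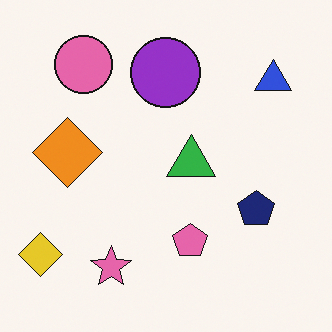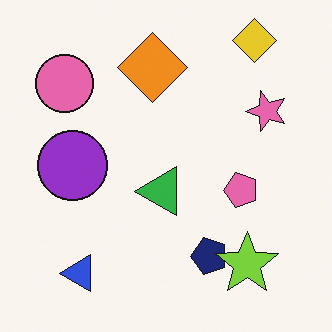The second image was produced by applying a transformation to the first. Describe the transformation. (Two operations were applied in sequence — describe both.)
The transformation is: transposed (reflected across the top-left ↔ bottom-right diagonal), then overlaid with an additional lime star.

Shapes have swapped their row and column positions — what was in the top-right is now in the bottom-left — a diagonal reflection. A lime star appears in the second image that is absent from the first.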